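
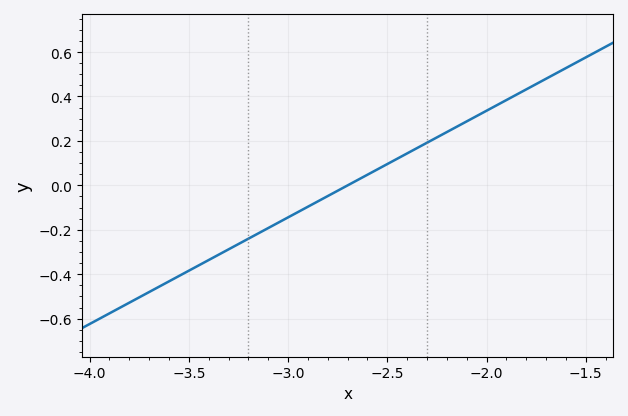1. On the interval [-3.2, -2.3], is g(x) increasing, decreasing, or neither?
increasing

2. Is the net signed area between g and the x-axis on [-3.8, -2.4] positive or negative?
negative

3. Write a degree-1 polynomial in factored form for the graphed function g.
y = 0.48(x + 2.7)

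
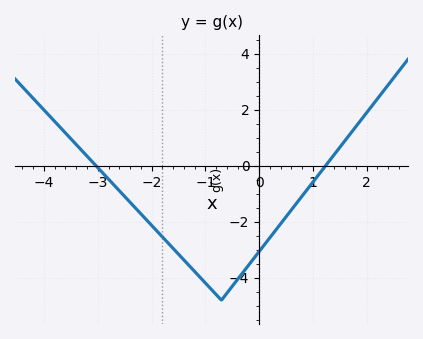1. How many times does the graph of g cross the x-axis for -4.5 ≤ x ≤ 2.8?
2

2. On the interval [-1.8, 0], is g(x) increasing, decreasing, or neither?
neither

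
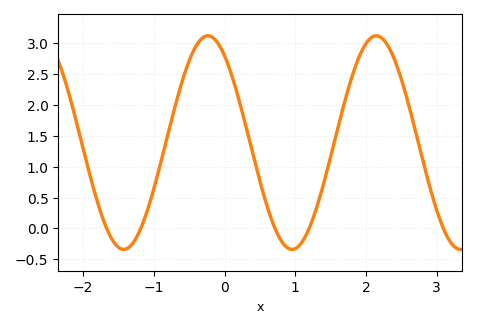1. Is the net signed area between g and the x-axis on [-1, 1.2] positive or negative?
positive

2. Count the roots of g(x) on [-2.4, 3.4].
5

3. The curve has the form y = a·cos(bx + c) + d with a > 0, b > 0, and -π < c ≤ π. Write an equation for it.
y = 1.73cos(2.6x + 0.62) + 1.39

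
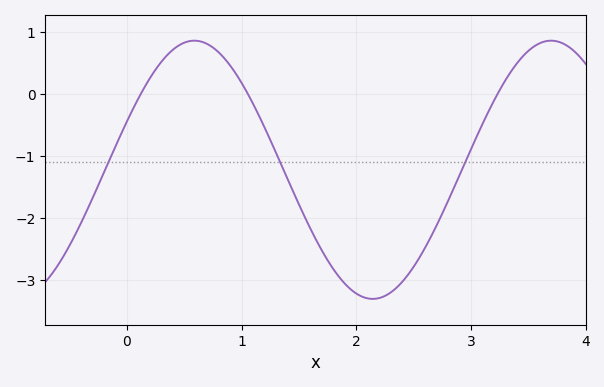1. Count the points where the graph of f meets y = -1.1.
3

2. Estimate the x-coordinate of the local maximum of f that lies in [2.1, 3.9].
3.7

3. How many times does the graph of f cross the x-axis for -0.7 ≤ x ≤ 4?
3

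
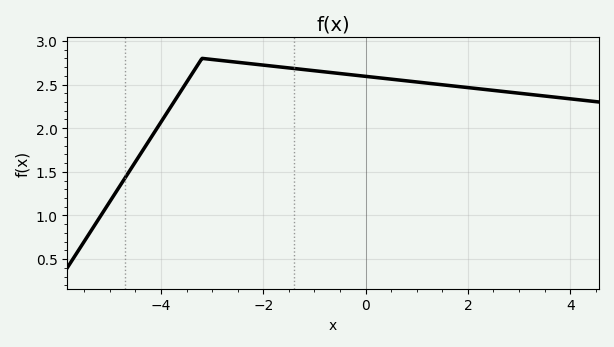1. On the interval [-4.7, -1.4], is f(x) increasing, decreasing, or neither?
neither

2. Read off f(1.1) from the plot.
2.5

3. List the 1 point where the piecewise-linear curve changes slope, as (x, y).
(-3.2, 2.8)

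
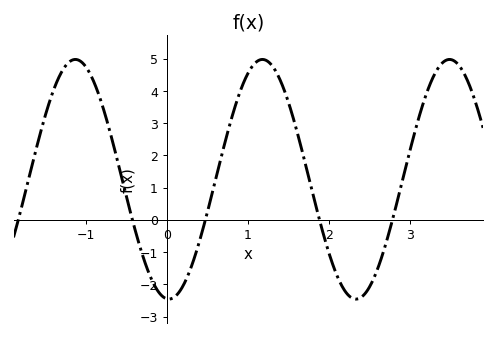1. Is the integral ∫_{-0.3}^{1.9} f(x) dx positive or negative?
positive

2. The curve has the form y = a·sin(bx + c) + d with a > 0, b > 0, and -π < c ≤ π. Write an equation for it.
y = 3.72sin(2.7x - 1.6) + 1.26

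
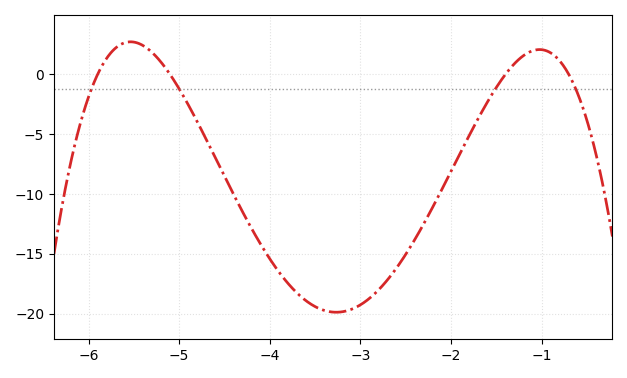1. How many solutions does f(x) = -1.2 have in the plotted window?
4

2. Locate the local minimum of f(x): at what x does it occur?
-3.27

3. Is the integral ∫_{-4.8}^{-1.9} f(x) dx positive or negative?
negative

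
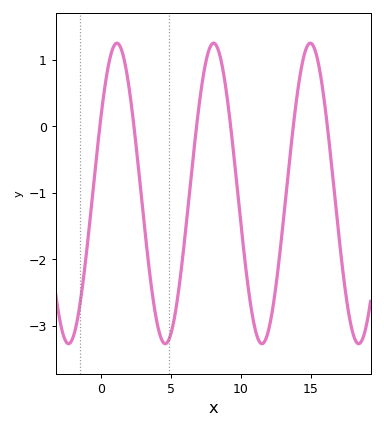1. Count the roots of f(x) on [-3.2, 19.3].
6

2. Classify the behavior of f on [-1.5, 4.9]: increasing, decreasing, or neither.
neither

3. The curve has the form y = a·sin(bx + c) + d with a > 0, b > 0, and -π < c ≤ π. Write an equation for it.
y = 2.26sin(0.91x + 0.52) - 1.01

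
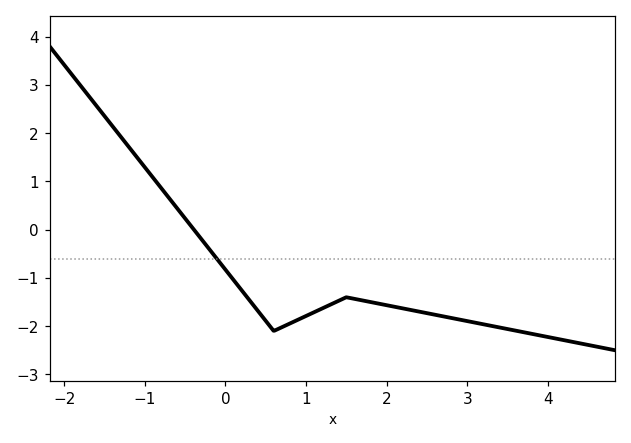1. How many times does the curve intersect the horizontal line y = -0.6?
1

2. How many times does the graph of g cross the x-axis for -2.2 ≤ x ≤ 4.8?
1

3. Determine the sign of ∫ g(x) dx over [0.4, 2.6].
negative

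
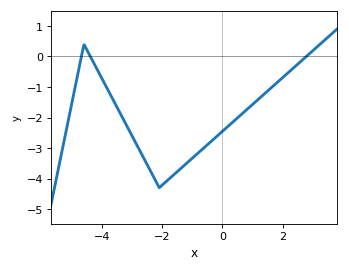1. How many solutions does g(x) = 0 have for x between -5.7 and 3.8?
3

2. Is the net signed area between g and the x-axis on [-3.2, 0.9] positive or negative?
negative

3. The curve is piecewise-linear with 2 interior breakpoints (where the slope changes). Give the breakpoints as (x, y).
(-4.6, 0.4); (-2.1, -4.3)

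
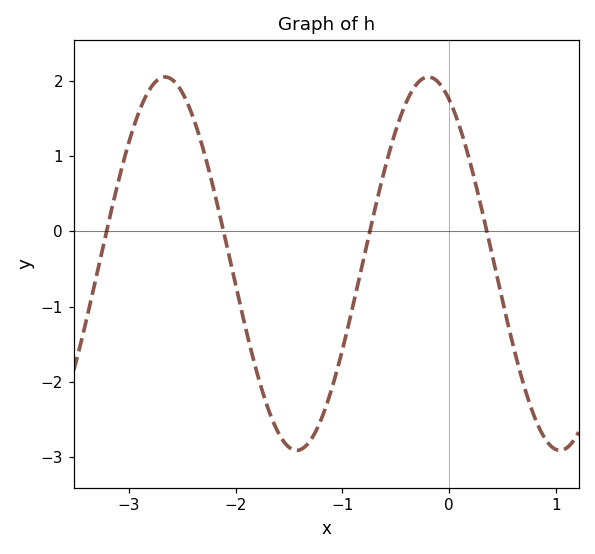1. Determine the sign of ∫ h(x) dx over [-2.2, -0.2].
negative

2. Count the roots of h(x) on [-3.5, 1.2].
4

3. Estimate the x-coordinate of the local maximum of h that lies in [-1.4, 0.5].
-0.2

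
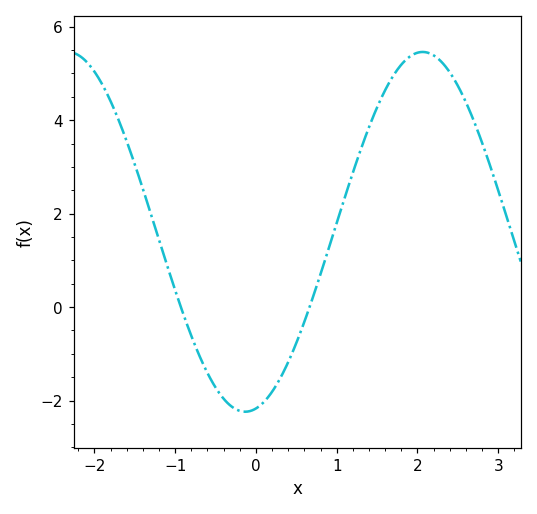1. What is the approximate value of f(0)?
-2.2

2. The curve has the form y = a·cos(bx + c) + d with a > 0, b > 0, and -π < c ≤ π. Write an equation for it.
y = 3.85cos(1.4x - 3) + 1.61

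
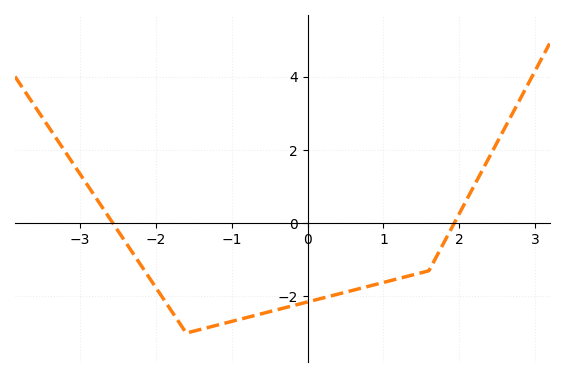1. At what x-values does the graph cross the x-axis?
-2.6, 1.9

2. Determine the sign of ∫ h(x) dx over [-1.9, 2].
negative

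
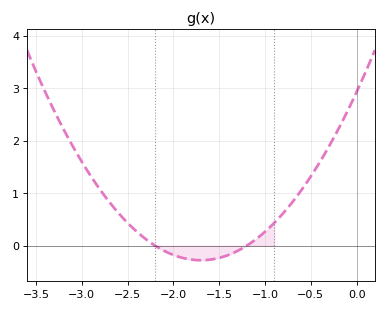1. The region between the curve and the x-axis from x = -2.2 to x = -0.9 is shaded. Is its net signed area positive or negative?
negative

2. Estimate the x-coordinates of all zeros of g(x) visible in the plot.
-2.2, -1.2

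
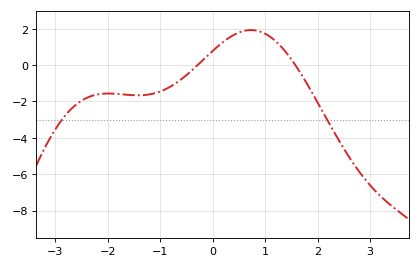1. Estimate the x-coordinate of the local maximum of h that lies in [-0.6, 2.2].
0.7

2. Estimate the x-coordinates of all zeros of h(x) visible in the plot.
-0.3, 1.6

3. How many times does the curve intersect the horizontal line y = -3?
2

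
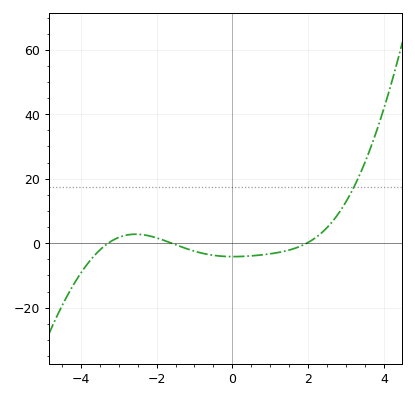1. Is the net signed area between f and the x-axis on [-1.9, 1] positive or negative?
negative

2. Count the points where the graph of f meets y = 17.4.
1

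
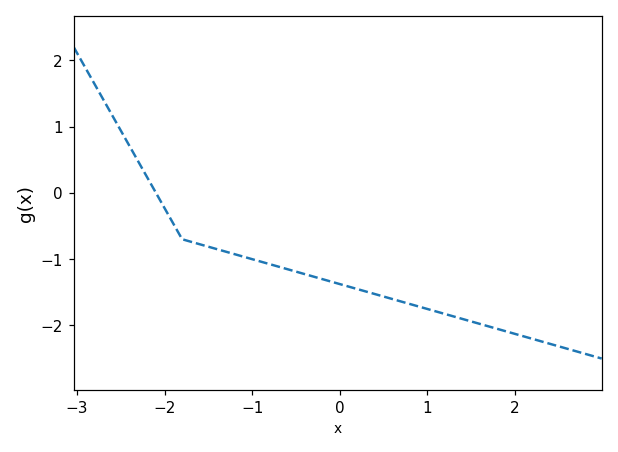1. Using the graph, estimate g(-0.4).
-1.23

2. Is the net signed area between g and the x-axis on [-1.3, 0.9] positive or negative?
negative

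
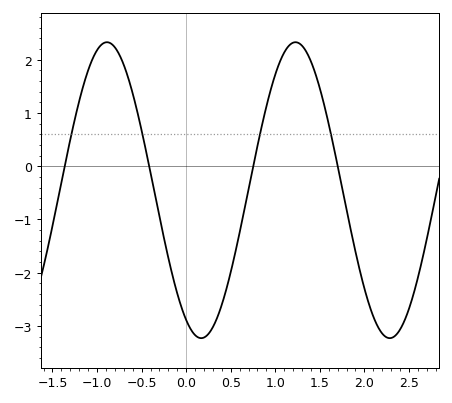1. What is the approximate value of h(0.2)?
-3.22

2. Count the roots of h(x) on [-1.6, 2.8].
4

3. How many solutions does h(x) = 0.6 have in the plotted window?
4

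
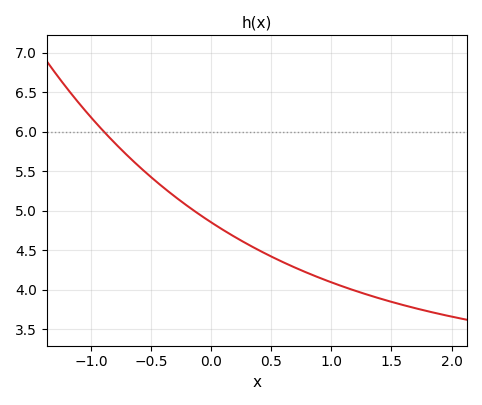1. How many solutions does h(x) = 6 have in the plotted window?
1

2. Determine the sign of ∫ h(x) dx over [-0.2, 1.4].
positive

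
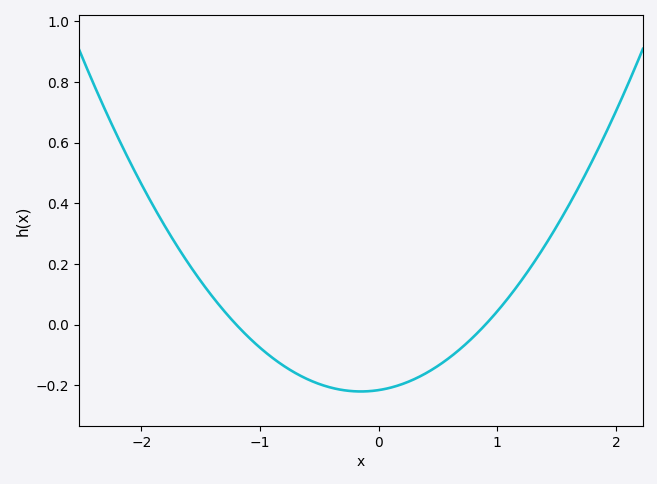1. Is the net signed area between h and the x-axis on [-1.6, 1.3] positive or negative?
negative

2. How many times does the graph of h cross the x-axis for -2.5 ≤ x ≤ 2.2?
2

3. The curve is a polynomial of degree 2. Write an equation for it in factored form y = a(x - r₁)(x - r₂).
y = 0.2(x + 1.2)(x - 0.9)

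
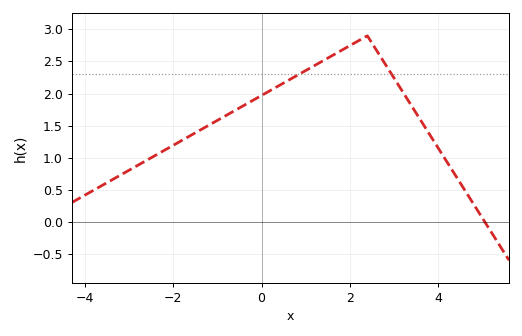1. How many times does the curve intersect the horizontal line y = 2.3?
2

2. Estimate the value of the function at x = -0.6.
1.75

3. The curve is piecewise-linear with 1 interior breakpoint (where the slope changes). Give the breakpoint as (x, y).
(2.4, 2.9)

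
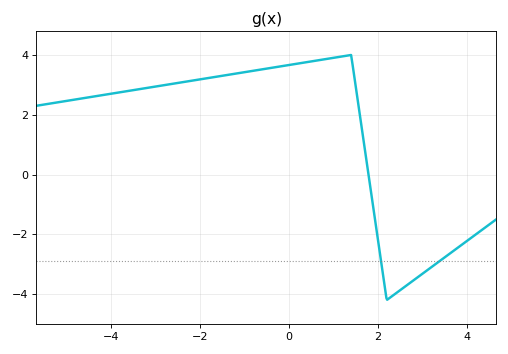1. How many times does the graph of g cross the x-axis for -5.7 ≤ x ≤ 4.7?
1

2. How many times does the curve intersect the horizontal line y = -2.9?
2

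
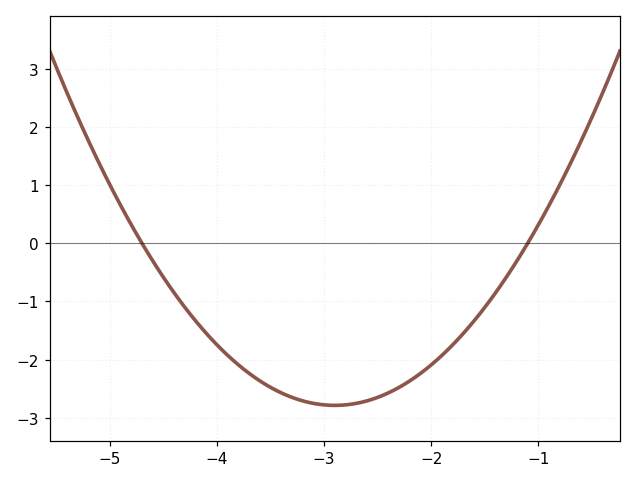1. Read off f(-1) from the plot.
0.3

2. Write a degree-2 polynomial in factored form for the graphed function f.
y = 0.86(x + 4.7)(x + 1.1)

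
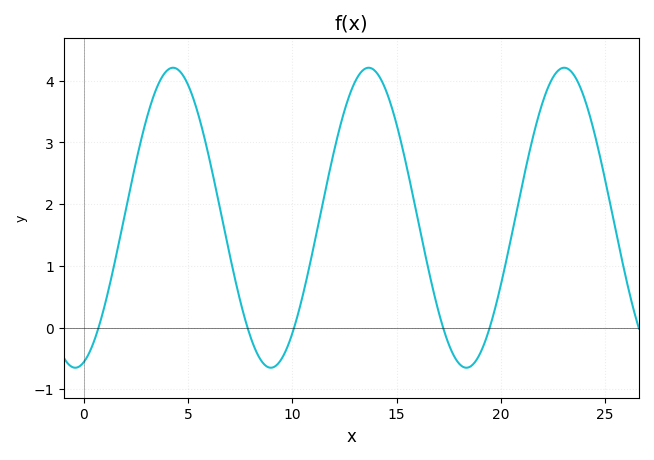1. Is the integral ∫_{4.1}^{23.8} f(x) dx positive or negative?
positive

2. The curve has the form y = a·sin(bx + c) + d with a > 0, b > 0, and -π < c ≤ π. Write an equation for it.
y = 2.43sin(0.67x - 1.3) + 1.78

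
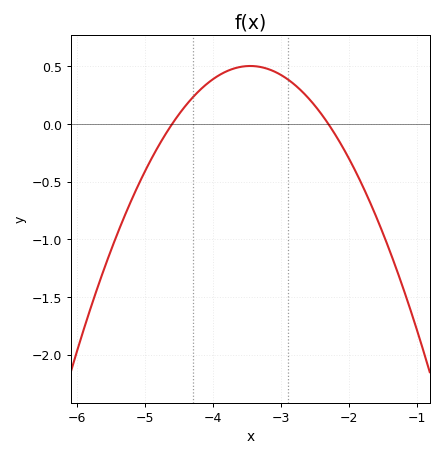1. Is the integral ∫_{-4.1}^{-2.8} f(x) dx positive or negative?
positive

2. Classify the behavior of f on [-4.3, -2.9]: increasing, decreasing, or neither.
neither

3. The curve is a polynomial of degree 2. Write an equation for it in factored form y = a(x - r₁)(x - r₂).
y = -0.38(x + 4.6)(x + 2.3)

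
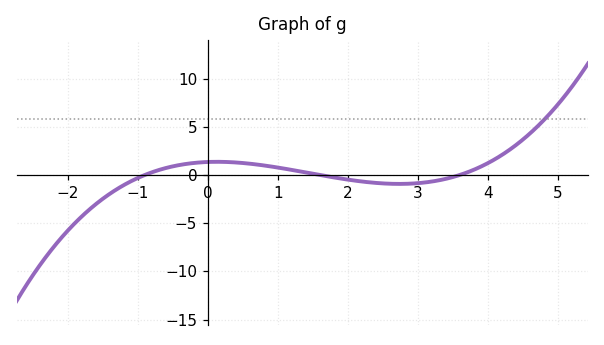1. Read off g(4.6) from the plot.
4.29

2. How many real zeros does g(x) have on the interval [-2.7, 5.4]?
3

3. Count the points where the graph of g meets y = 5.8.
1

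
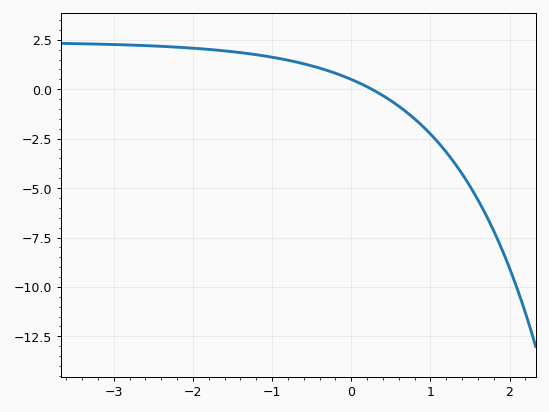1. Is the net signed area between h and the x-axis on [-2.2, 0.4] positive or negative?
positive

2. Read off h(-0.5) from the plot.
1.18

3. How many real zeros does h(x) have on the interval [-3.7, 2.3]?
1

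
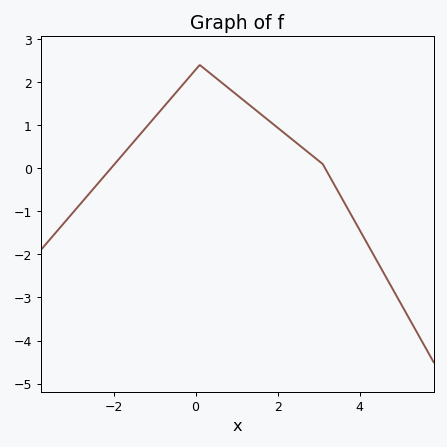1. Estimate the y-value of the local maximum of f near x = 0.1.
2.4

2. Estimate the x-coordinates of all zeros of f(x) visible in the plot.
-2.06, 3.16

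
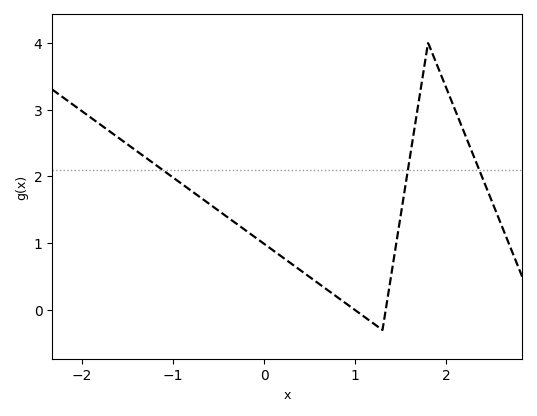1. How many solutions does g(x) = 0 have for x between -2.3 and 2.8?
2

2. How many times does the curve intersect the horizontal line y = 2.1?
3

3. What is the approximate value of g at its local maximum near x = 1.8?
4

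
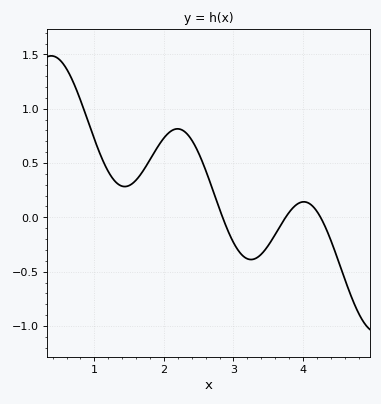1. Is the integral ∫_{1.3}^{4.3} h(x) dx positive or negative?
positive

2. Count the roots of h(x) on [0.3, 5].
3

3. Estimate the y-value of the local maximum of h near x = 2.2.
0.815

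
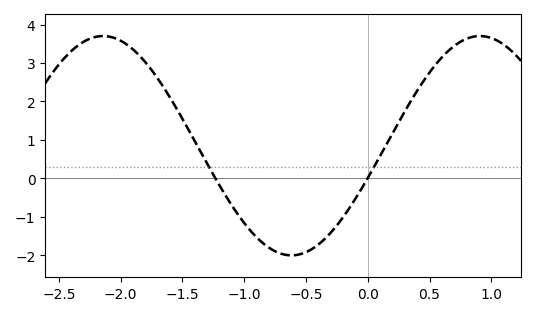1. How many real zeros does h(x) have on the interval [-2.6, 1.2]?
2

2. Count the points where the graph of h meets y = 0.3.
2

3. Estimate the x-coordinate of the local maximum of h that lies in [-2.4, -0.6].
-2.14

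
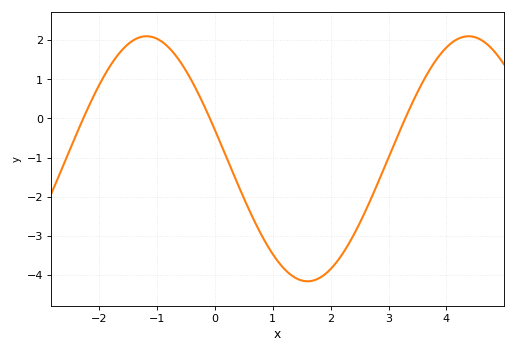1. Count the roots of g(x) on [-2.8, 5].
3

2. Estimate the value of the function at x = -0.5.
1.22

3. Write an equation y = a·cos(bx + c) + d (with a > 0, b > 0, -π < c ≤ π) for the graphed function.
y = 3.13cos(1.13x + 1.33) - 1.03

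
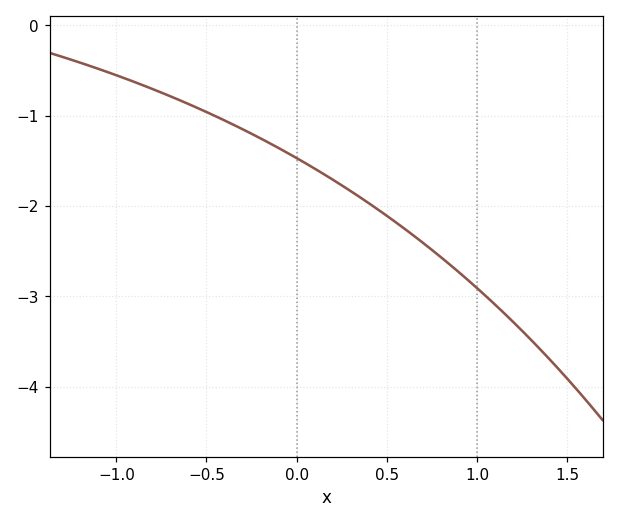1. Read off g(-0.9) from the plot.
-0.6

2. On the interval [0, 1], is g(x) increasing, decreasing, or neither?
decreasing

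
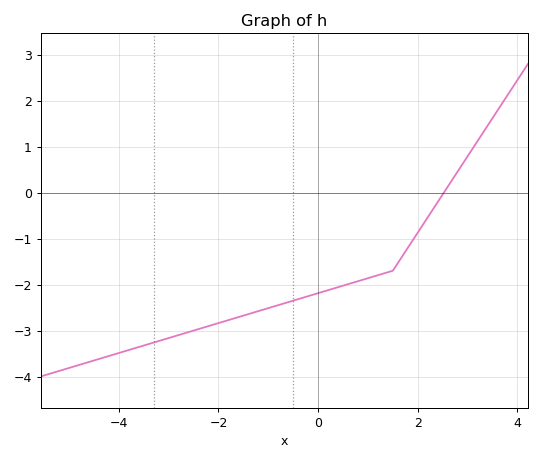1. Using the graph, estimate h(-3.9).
-3.5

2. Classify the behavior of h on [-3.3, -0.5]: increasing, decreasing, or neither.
increasing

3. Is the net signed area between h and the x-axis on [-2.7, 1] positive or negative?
negative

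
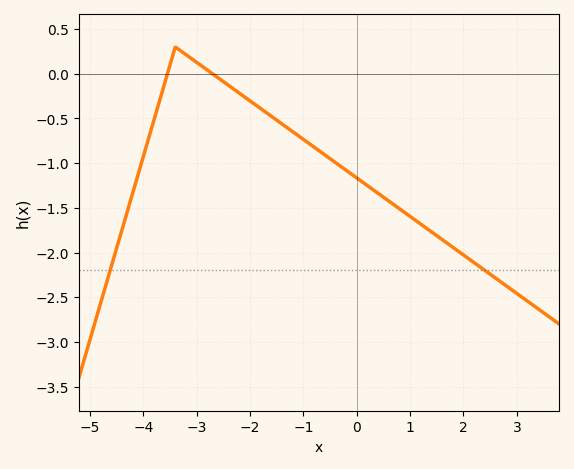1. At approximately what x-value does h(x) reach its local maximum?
-3.4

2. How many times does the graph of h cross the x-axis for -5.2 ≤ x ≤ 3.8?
2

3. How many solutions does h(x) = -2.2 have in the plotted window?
2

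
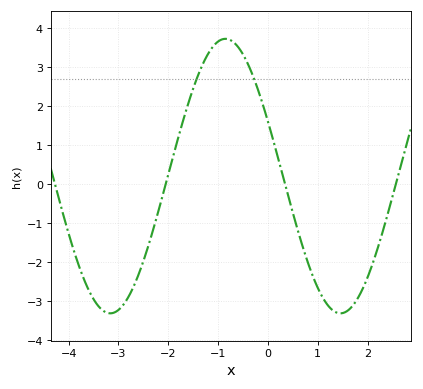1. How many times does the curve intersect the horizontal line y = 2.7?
2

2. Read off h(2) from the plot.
-2.39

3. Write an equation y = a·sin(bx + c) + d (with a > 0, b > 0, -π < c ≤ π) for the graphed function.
y = 3.52sin(1.36x + 2.73) + 0.21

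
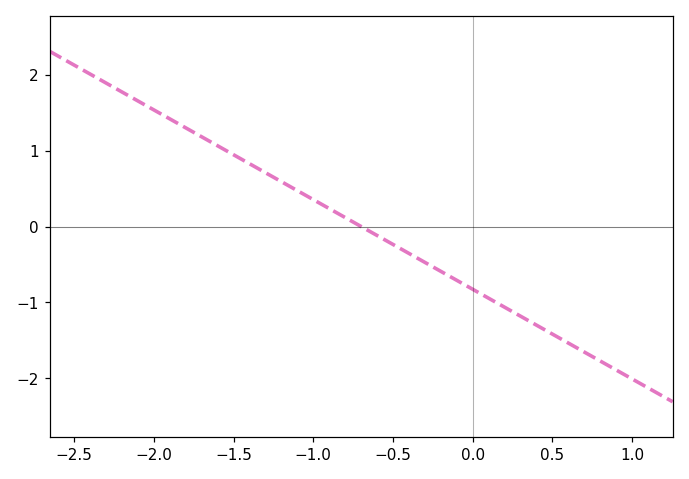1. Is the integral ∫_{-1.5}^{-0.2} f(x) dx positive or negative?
positive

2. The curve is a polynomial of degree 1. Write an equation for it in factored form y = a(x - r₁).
y = -1.18(x + 0.7)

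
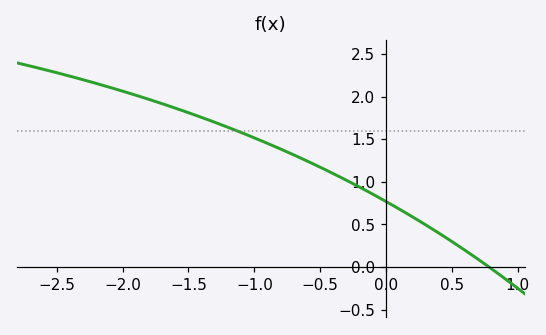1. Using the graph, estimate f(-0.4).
1.1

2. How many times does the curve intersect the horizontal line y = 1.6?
1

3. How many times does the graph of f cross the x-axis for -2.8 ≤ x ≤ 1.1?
1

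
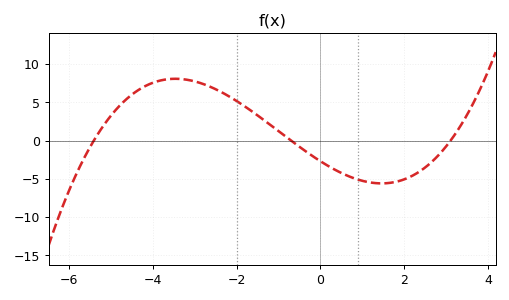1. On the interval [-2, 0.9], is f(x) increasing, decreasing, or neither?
decreasing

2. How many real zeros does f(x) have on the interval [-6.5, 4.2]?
3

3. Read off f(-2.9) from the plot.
7.5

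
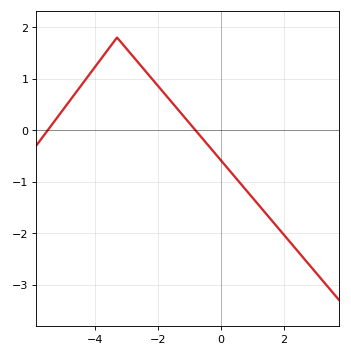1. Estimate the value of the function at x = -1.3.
0.354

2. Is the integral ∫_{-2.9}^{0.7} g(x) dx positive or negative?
positive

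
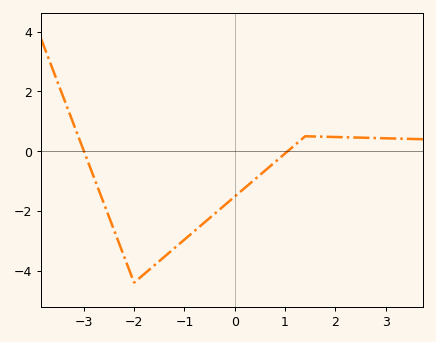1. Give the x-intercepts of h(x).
-3, 1.05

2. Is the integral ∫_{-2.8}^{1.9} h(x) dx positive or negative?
negative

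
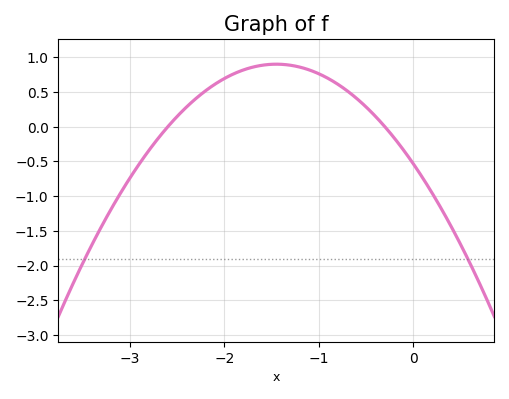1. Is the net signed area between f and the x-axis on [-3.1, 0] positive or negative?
positive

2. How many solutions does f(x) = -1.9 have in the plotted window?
2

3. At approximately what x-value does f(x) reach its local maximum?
-1.45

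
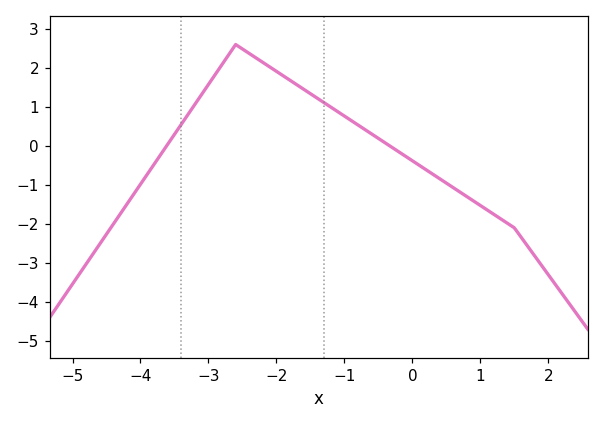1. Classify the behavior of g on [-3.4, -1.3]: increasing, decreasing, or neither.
neither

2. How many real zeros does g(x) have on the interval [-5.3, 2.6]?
2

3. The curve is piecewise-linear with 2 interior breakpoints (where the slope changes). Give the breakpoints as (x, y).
(-2.6, 2.6); (1.5, -2.1)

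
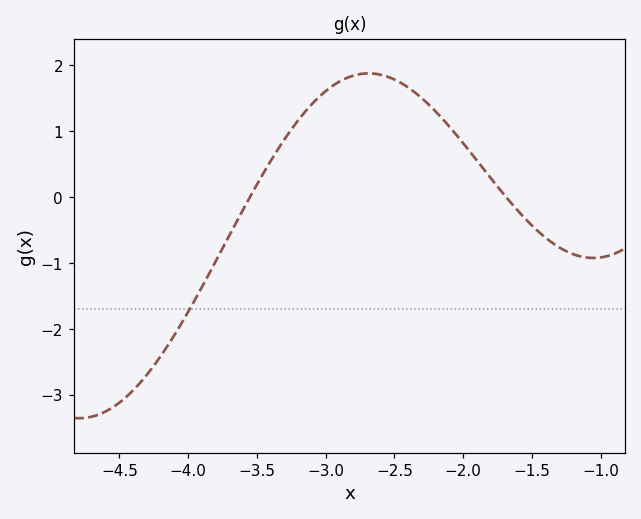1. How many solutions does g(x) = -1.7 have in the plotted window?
1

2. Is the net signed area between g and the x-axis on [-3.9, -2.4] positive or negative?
positive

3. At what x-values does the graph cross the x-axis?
-3.55, -1.69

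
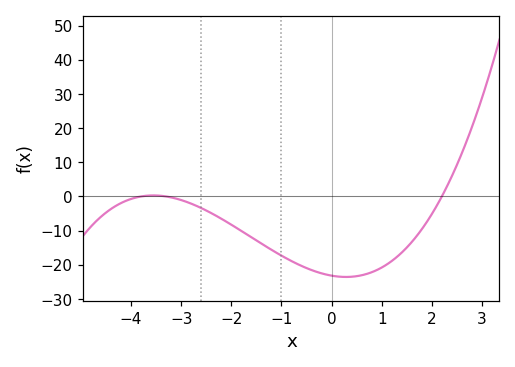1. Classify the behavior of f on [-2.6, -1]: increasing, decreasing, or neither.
decreasing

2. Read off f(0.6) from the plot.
-23.1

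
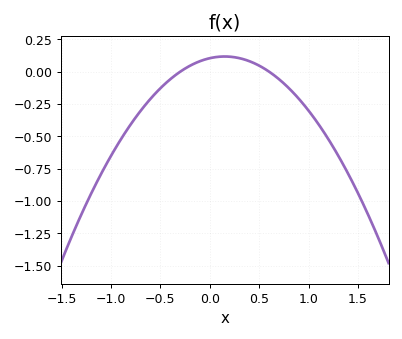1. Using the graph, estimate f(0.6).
0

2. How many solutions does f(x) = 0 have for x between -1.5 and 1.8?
2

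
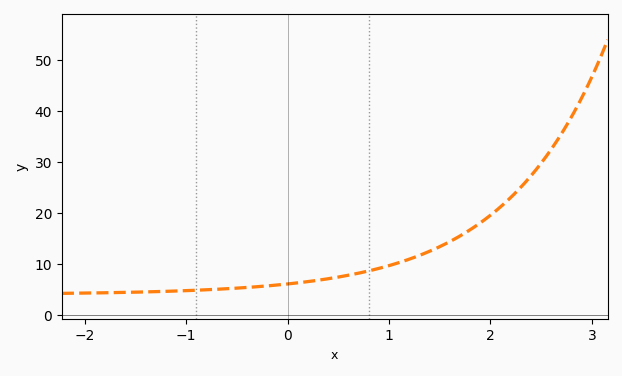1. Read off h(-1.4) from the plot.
4.5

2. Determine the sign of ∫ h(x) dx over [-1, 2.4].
positive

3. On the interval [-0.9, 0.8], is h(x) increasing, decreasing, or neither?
increasing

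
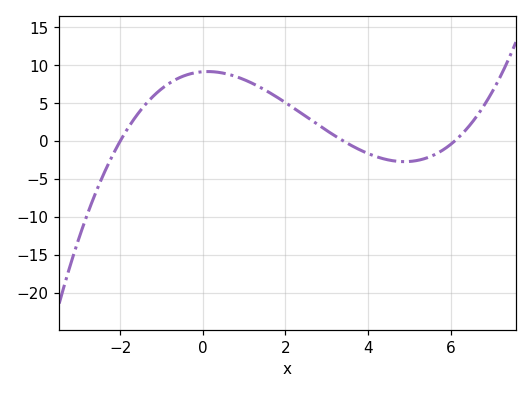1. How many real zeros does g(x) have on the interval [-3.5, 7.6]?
3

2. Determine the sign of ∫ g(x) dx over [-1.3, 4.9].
positive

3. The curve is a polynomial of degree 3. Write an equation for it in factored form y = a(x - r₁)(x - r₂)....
y = 0.22(x + 2)(x - 3.4)(x - 6.1)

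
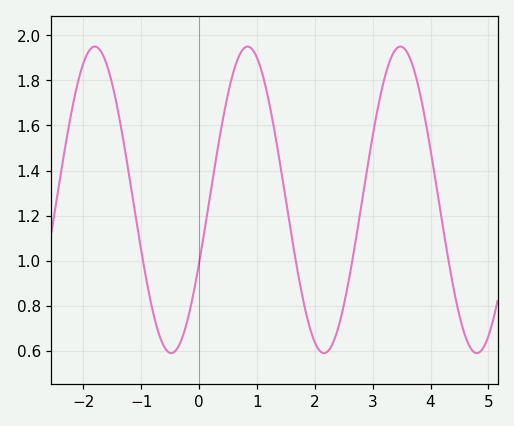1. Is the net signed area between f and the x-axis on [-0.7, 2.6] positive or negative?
positive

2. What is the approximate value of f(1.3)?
1.58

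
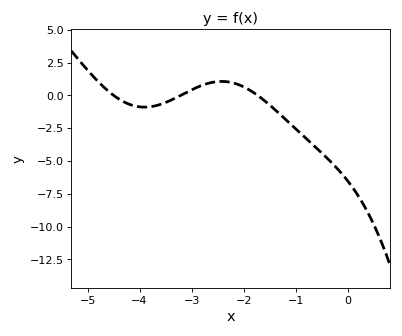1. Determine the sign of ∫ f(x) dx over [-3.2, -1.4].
positive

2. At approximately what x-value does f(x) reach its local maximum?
-2.42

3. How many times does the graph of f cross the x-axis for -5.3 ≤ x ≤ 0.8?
3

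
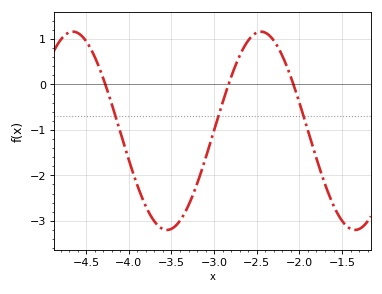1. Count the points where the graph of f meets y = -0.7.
3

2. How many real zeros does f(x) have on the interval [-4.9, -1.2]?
3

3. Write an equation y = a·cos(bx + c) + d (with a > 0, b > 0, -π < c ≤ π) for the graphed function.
y = 2.18cos(2.85x + 0.702) - 1.02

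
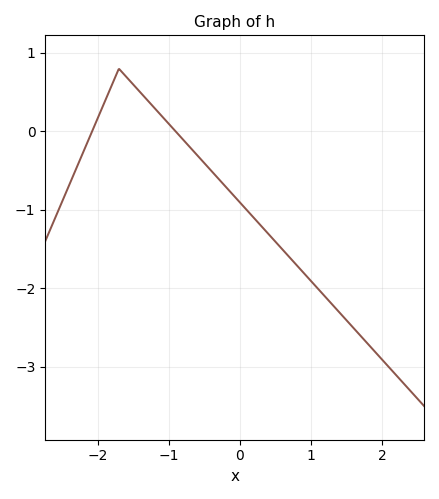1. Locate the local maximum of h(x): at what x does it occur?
-1.7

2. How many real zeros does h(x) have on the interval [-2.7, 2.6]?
2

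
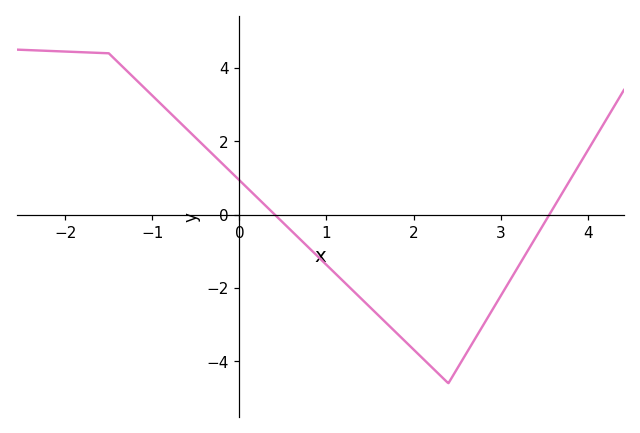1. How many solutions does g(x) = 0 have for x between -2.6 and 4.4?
2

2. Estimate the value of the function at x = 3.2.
-1.4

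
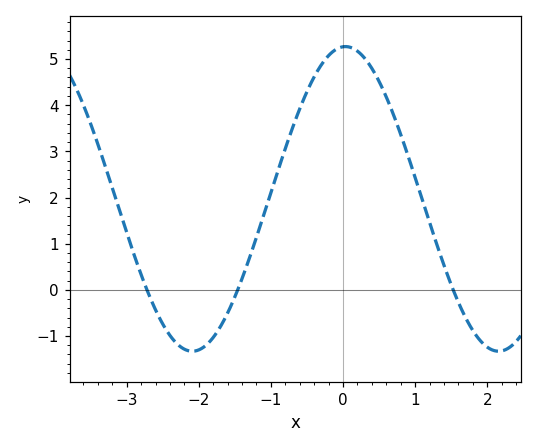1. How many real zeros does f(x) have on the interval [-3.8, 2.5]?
3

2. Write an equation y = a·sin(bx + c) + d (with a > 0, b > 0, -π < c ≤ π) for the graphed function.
y = 3.3sin(1.5x + 1.5) + 1.97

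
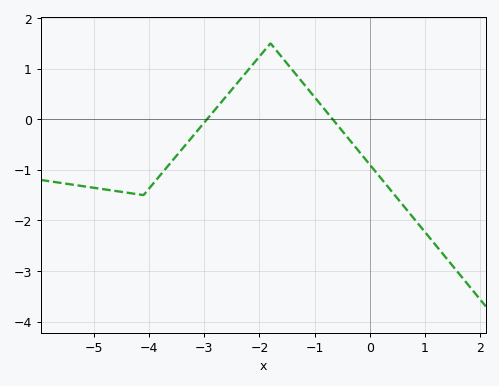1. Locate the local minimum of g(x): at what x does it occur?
-4.1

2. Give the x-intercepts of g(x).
-2.95, -0.674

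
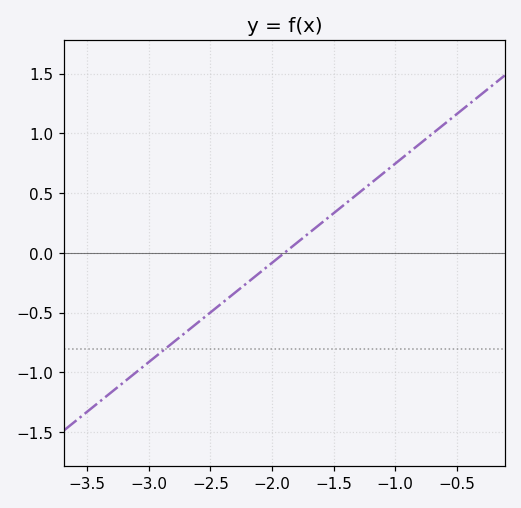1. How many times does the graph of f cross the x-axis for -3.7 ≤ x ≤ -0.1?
1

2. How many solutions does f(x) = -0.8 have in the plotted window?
1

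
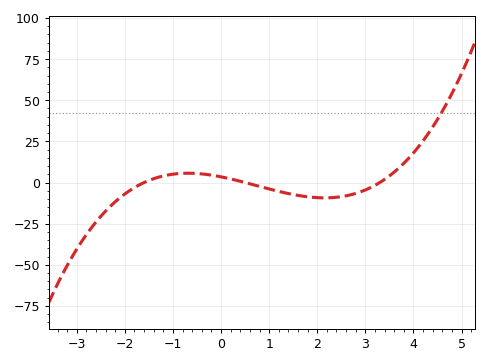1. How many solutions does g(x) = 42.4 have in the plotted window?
1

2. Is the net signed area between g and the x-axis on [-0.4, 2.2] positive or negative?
negative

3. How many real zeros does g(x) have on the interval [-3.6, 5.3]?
3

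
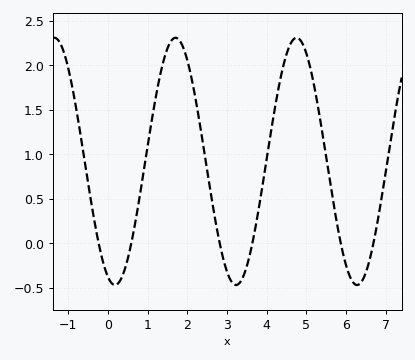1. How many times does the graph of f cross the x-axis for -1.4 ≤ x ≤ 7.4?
6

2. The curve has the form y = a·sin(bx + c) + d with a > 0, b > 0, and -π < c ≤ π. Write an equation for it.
y = 1.39sin(2.1x - 1.9) + 0.92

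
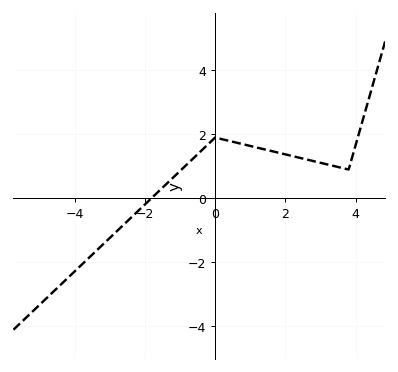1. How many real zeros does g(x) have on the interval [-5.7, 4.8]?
1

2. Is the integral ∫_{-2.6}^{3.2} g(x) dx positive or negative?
positive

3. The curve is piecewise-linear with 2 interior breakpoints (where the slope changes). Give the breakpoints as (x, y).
(0, 1.9); (3.8, 0.9)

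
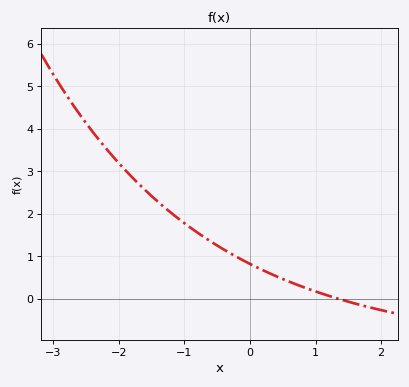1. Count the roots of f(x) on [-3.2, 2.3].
1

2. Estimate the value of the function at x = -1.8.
2.9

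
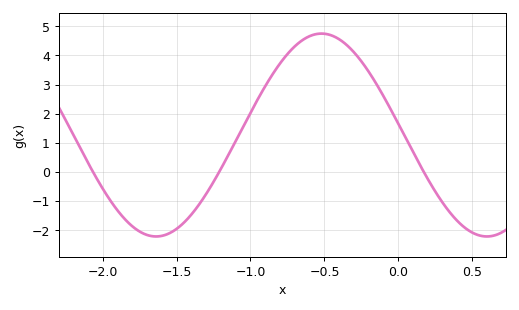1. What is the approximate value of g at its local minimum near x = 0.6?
-2.21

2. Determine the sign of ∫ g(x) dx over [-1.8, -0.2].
positive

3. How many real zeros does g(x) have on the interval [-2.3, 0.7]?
3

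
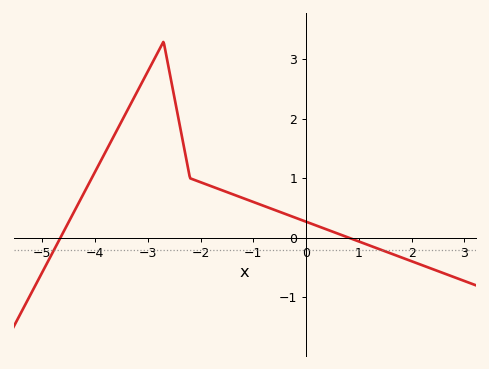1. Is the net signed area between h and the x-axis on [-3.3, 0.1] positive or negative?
positive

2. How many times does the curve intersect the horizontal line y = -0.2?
2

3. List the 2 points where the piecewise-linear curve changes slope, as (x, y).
(-2.7, 3.3); (-2.2, 1)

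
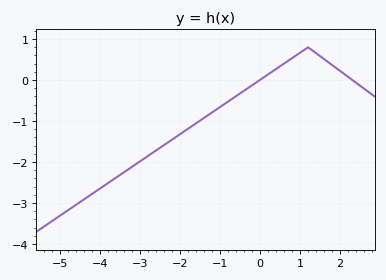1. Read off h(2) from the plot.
0.223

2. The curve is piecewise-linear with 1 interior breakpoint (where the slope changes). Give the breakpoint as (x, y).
(1.2, 0.8)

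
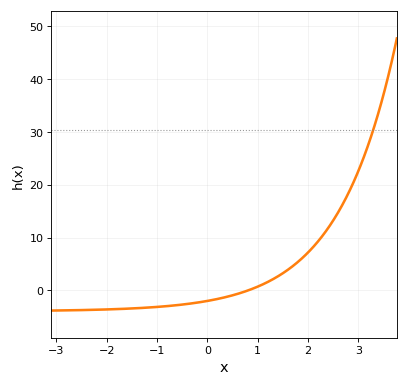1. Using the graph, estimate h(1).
1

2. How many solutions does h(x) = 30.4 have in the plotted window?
1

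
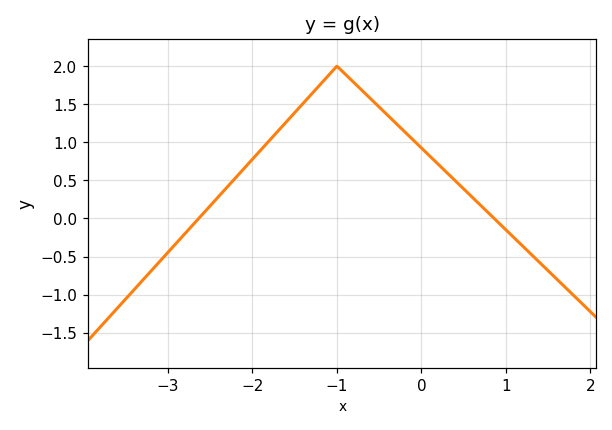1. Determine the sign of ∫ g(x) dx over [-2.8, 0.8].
positive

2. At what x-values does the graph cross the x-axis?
-2.64, 0.862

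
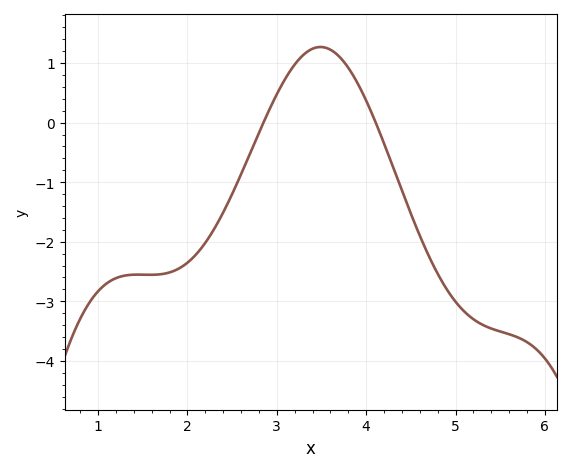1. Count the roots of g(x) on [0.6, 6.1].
2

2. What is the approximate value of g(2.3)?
-1.8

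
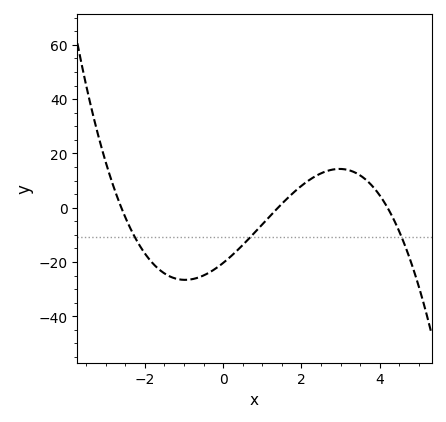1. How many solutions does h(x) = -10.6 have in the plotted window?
3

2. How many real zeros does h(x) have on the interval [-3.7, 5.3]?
3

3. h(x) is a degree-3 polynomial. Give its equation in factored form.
y = -1.33(x + 2.6)(x - 1.4)(x - 4.2)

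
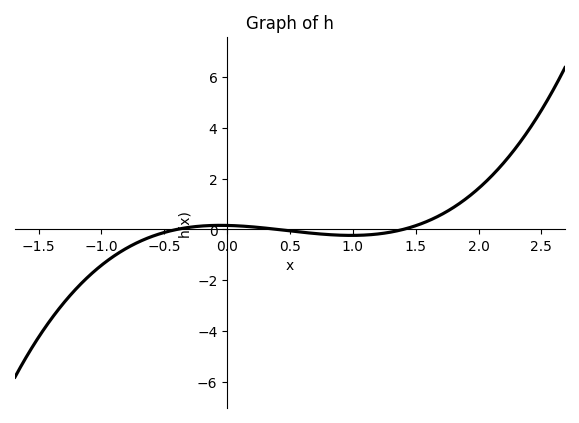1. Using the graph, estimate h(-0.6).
-0.28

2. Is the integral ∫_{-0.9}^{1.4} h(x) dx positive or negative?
negative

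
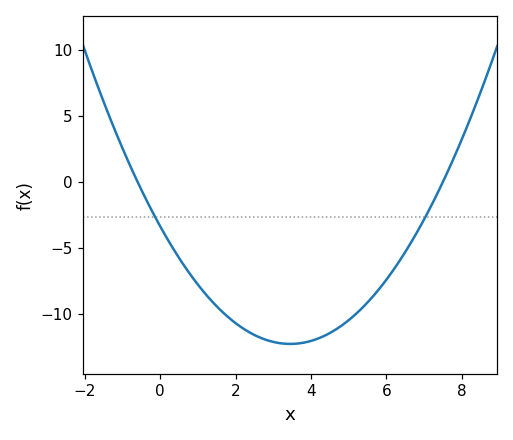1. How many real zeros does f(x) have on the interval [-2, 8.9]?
2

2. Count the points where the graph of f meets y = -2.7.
2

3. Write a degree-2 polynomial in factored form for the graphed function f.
y = 0.75(x + 0.6)(x - 7.5)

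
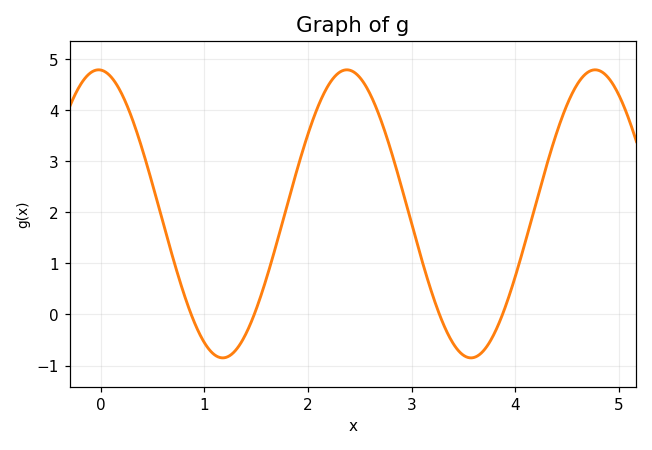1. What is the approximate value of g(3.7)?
-0.7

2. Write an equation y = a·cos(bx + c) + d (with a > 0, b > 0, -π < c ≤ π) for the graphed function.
y = 2.82cos(2.6x + 0.06) + 1.97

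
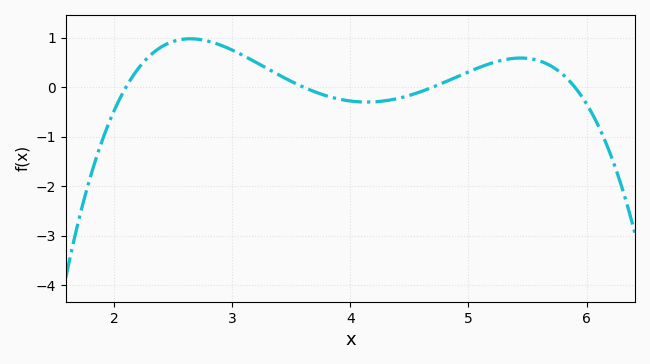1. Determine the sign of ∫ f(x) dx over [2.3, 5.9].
positive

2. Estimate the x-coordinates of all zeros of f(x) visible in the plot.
2.1, 3.6, 4.7, 5.9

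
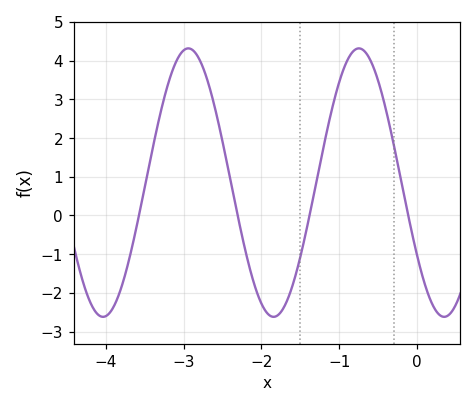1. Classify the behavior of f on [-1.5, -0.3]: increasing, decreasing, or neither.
neither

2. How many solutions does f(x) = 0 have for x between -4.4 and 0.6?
4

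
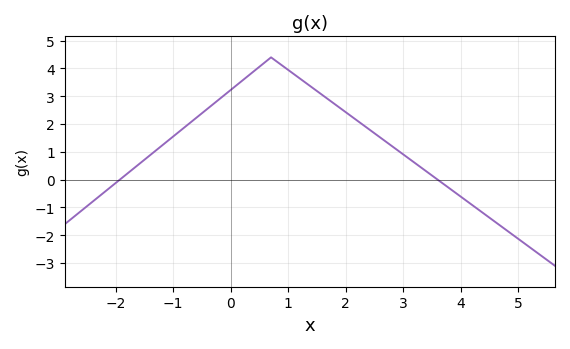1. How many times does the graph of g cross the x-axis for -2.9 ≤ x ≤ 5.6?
2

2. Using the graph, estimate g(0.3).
3.73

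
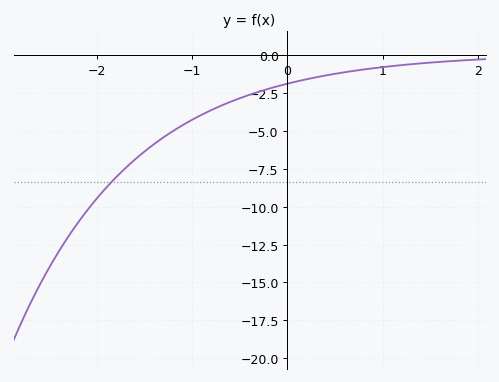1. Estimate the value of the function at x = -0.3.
-2.5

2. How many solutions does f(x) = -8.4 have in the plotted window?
1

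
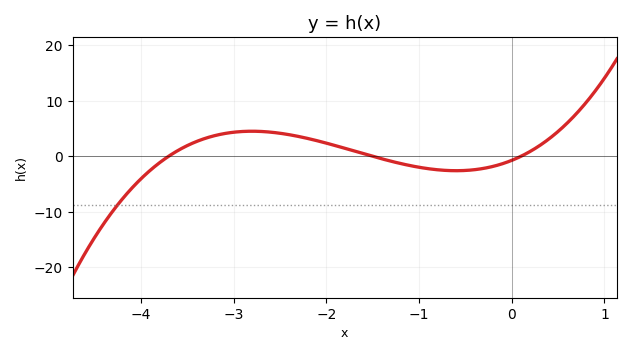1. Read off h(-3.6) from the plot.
1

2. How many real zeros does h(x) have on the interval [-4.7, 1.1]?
3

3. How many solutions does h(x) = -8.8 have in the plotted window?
1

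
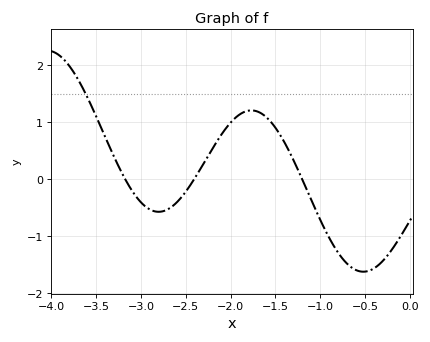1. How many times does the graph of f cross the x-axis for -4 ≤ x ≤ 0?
3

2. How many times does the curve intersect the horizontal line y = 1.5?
1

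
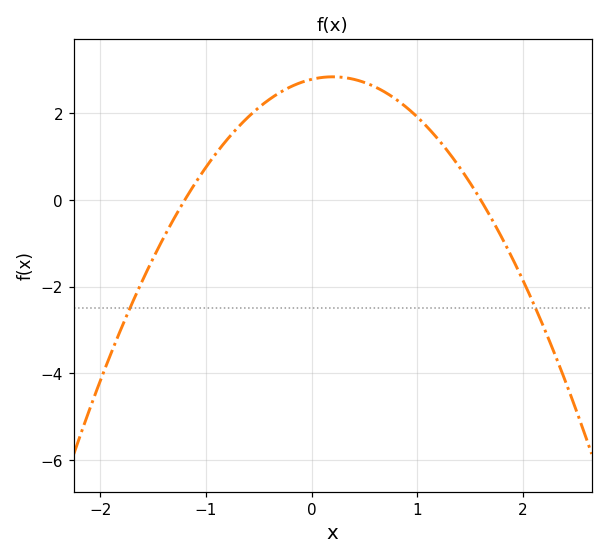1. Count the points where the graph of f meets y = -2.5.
2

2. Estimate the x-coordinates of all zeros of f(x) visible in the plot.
-1.2, 1.6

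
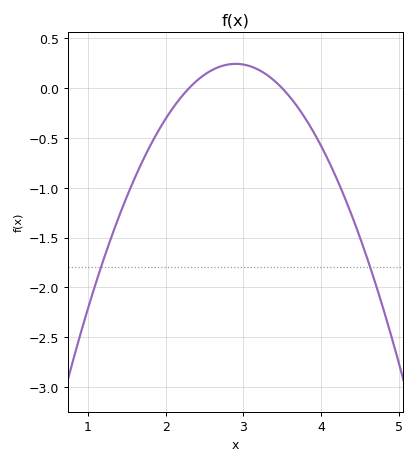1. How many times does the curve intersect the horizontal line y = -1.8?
2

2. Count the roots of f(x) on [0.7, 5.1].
2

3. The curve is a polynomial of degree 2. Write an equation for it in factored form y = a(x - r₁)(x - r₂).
y = -0.68(x - 2.3)(x - 3.5)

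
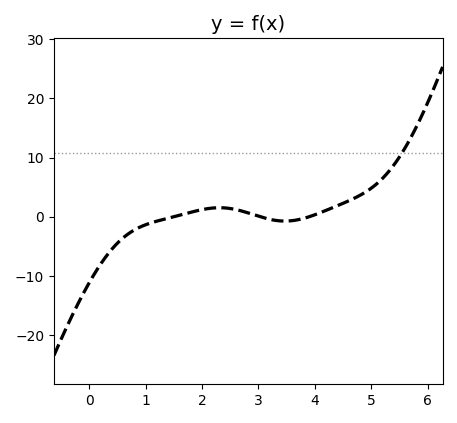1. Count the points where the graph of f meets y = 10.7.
1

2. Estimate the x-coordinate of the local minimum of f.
3.47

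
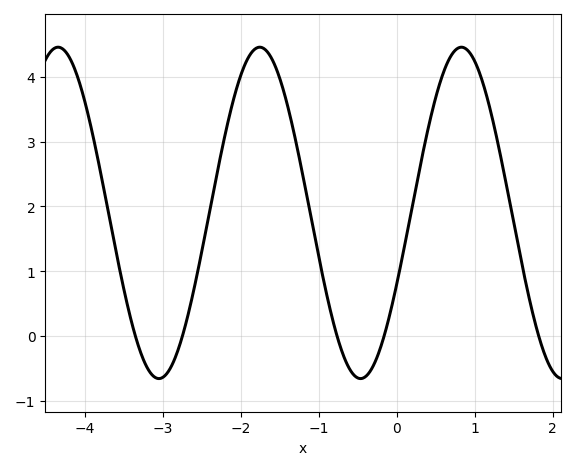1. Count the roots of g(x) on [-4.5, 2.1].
5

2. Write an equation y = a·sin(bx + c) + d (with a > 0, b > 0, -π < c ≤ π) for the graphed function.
y = 2.56sin(2.4x - 0.45) + 1.9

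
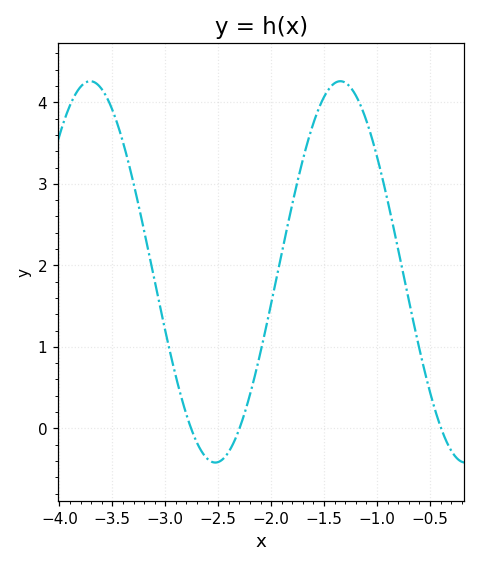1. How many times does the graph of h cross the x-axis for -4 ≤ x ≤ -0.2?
3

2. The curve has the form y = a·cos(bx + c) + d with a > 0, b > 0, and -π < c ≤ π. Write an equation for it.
y = 2.34cos(2.66x - 2.7) + 1.92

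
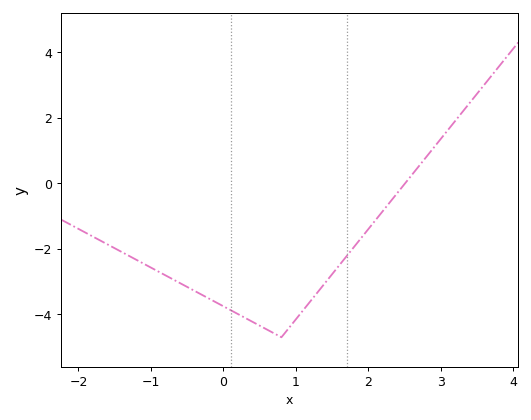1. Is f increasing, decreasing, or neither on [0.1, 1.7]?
neither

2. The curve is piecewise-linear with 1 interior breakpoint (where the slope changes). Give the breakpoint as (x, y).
(0.8, -4.7)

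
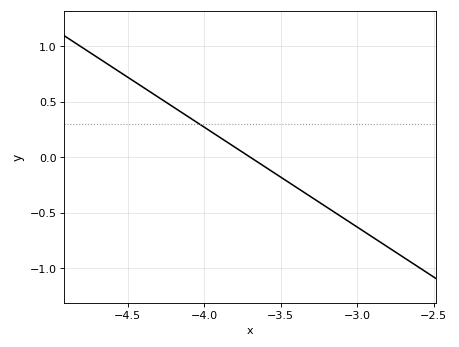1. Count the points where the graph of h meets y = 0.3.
1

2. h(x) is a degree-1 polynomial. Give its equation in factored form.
y = -0.9(x + 3.7)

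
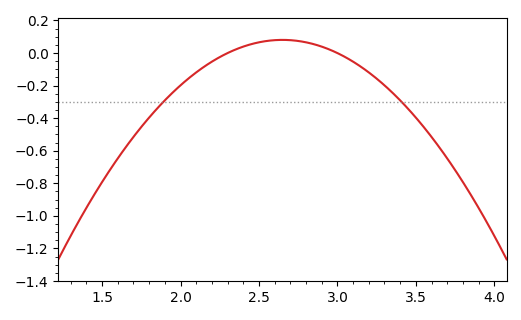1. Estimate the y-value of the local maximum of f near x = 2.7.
0.08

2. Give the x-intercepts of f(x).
2.3, 3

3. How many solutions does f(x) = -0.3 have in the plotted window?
2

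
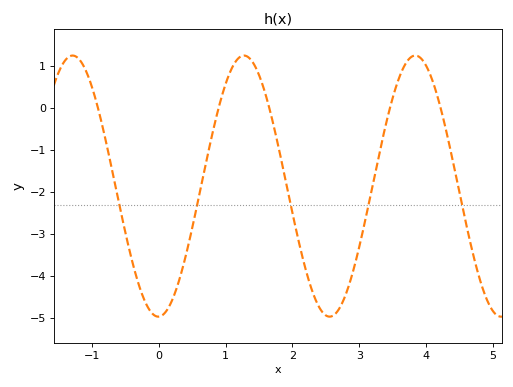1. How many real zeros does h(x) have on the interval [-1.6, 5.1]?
5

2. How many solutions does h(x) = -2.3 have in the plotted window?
5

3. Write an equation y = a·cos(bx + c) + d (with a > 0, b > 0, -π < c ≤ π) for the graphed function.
y = 3.11cos(2.5x - 3.1) - 1.86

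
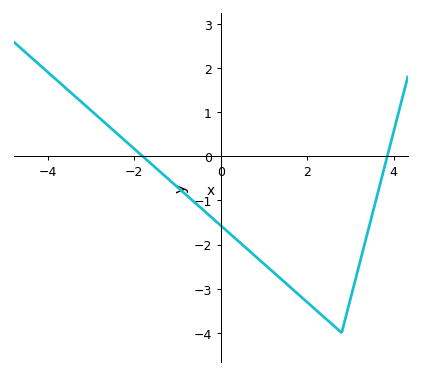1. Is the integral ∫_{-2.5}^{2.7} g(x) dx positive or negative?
negative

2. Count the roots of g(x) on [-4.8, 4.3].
2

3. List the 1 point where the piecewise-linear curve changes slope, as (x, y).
(2.8, -4)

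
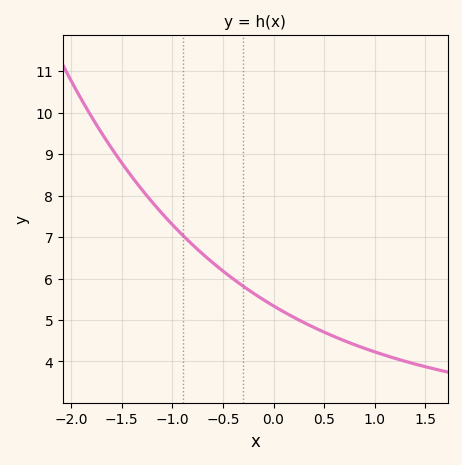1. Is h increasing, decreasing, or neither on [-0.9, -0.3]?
decreasing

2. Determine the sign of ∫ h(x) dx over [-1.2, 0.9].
positive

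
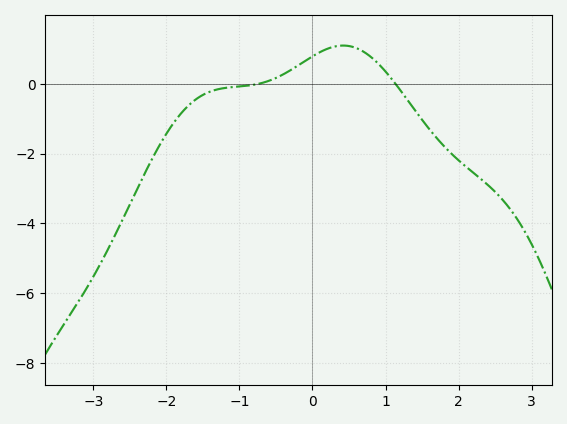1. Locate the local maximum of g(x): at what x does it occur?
0.4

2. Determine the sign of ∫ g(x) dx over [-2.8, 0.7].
negative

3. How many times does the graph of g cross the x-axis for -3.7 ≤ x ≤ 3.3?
2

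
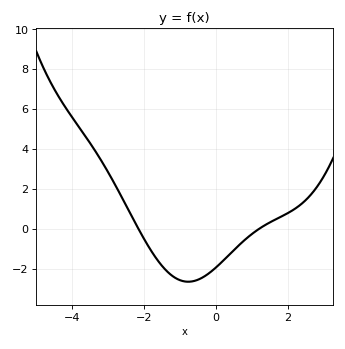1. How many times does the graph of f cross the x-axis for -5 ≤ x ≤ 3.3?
2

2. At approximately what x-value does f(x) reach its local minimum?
-0.8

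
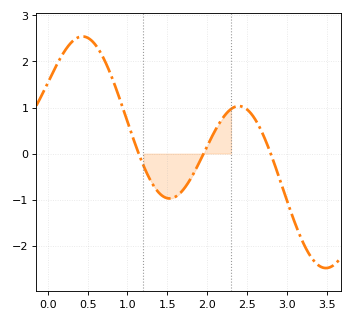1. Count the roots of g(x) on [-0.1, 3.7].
3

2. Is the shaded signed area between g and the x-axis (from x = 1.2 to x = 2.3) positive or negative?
negative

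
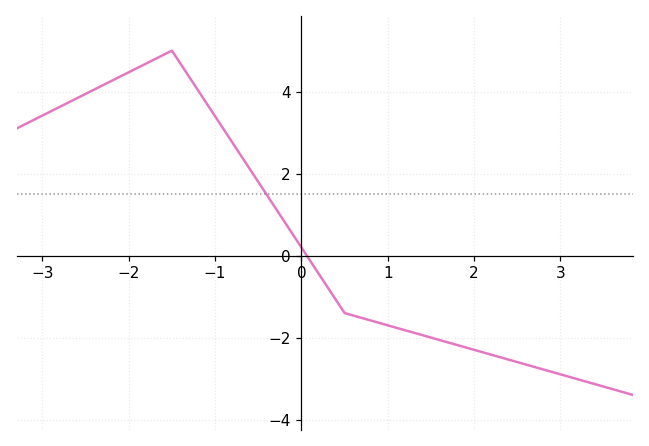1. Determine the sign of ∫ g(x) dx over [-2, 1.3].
positive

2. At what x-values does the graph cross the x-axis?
0.062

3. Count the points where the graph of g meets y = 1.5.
1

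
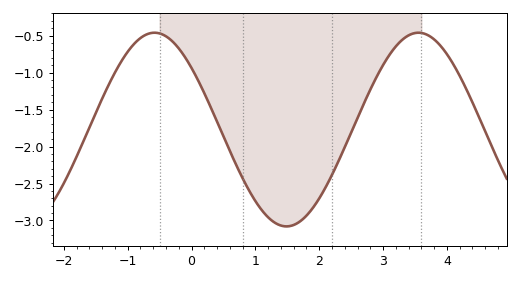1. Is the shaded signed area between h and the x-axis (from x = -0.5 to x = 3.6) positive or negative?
negative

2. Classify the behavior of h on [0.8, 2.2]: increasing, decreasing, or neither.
neither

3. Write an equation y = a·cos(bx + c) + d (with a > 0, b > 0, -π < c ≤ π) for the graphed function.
y = 1.31cos(1.5x + 0.88) - 1.77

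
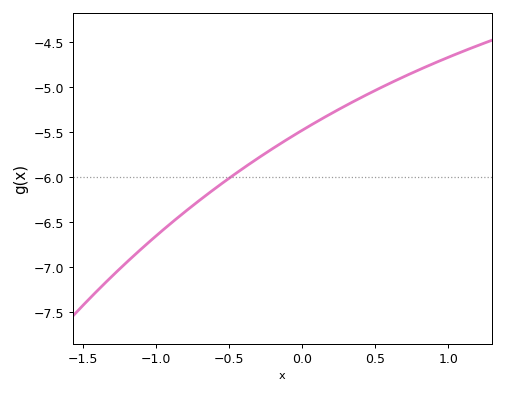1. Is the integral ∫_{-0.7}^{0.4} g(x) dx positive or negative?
negative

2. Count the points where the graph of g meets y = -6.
1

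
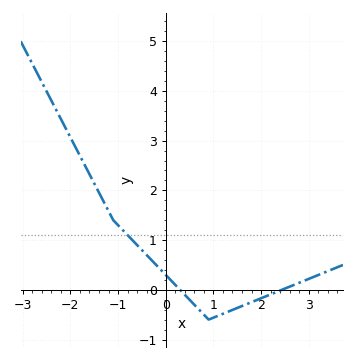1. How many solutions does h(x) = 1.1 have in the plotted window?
1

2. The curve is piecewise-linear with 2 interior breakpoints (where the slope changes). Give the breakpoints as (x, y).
(-1.1, 1.4); (0.9, -0.6)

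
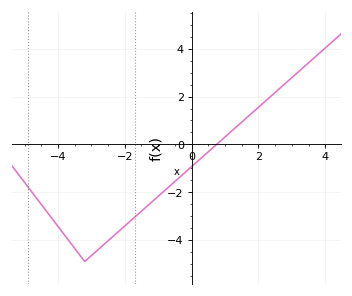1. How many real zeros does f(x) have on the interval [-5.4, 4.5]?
1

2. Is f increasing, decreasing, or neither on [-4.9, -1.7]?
neither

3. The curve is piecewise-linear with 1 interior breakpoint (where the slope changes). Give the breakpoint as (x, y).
(-3.2, -4.9)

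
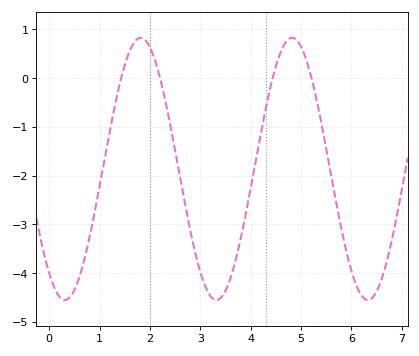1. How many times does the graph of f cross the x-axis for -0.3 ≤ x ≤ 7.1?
4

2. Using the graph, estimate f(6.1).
-4.26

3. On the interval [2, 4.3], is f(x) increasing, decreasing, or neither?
neither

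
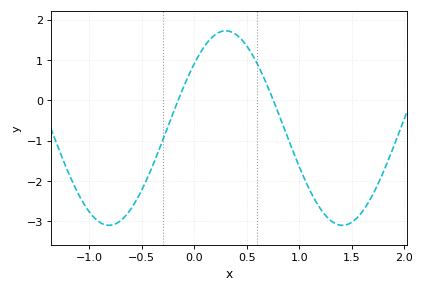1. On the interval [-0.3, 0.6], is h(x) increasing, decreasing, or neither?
neither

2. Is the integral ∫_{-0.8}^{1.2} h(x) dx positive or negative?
negative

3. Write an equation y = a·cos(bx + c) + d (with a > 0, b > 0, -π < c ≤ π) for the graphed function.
y = 2.41cos(2.83x - 0.852) - 0.69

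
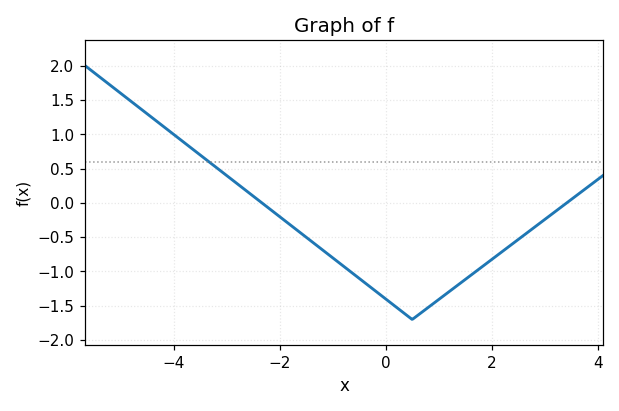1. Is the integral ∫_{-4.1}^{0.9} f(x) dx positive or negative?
negative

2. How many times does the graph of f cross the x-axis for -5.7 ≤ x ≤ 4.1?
2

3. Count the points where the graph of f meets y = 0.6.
1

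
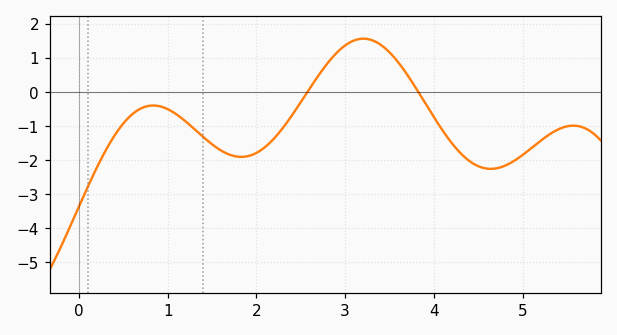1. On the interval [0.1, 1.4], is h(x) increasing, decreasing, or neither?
neither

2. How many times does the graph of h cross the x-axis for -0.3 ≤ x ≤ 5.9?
2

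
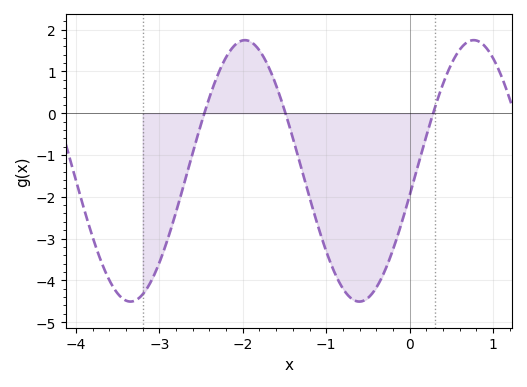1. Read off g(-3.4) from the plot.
-4.49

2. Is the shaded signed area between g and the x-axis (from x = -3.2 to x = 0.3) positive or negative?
negative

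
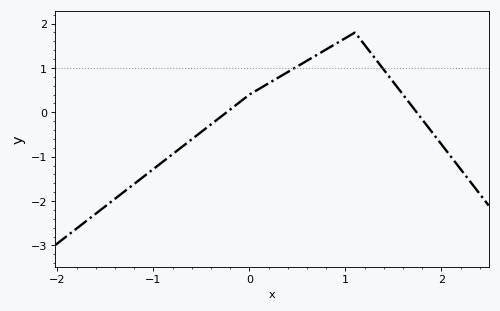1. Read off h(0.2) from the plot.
0.655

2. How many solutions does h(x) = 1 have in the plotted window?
2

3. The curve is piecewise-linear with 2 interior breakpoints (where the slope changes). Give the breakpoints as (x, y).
(0, 0.4); (1.1, 1.8)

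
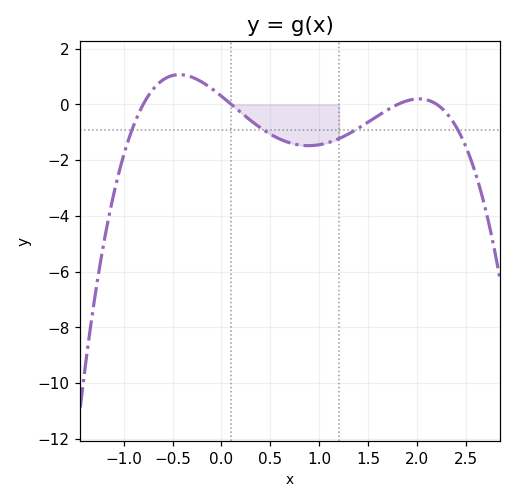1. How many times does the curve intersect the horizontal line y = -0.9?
4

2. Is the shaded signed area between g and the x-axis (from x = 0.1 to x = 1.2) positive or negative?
negative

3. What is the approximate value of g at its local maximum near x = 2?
0.2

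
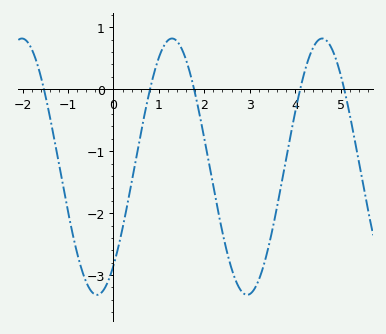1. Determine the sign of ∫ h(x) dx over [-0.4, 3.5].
negative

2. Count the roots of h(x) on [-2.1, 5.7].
5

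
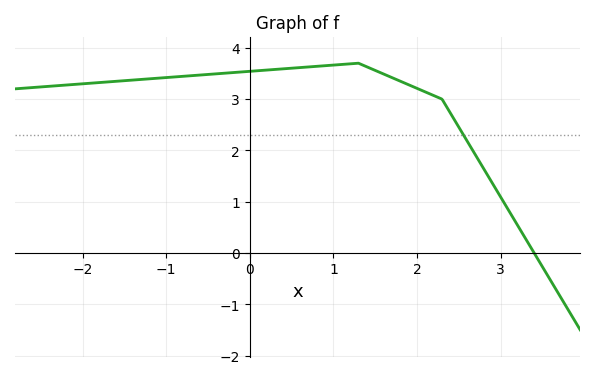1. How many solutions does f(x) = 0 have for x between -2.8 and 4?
1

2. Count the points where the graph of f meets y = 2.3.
1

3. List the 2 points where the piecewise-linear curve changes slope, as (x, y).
(1.3, 3.7); (2.3, 3)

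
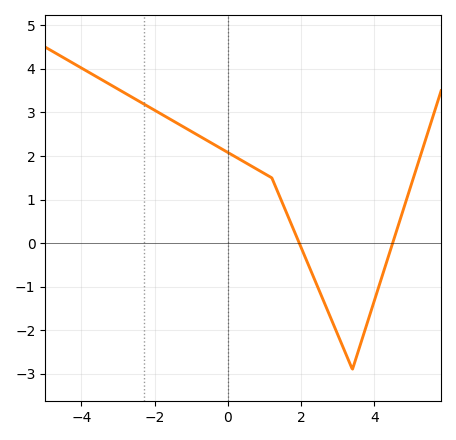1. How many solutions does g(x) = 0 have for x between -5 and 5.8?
2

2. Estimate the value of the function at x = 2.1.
-0.3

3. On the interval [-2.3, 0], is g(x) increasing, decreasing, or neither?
decreasing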